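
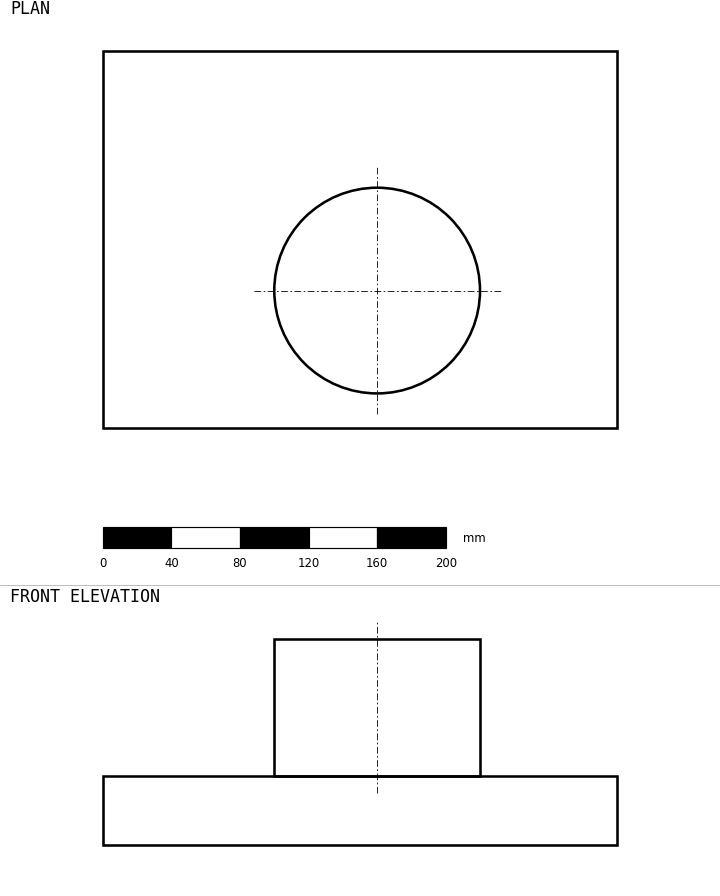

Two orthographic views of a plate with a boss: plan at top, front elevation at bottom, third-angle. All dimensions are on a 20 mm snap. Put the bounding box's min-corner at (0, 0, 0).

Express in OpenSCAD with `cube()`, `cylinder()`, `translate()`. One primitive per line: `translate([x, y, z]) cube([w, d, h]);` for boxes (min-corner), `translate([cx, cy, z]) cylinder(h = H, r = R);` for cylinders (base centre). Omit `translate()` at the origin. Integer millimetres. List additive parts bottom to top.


cube([300, 220, 40]);
translate([160, 80, 40]) cylinder(h = 80, r = 60);


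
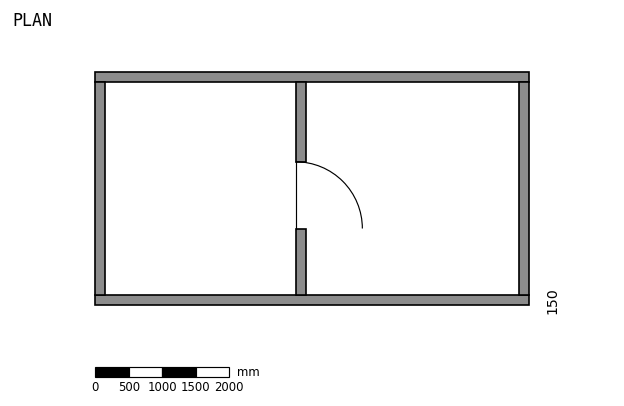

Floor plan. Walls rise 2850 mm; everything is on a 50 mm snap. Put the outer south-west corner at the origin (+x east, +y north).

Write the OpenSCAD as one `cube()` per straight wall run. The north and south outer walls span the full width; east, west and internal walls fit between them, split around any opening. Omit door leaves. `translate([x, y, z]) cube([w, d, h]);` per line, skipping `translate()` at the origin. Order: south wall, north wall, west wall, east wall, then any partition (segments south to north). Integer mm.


cube([6500, 150, 2850]);
translate([0, 3350, 0]) cube([6500, 150, 2850]);
translate([0, 150, 0]) cube([150, 3200, 2850]);
translate([6350, 150, 0]) cube([150, 3200, 2850]);
translate([3000, 150, 0]) cube([150, 1000, 2850]);
translate([3000, 2150, 0]) cube([150, 1200, 2850]);


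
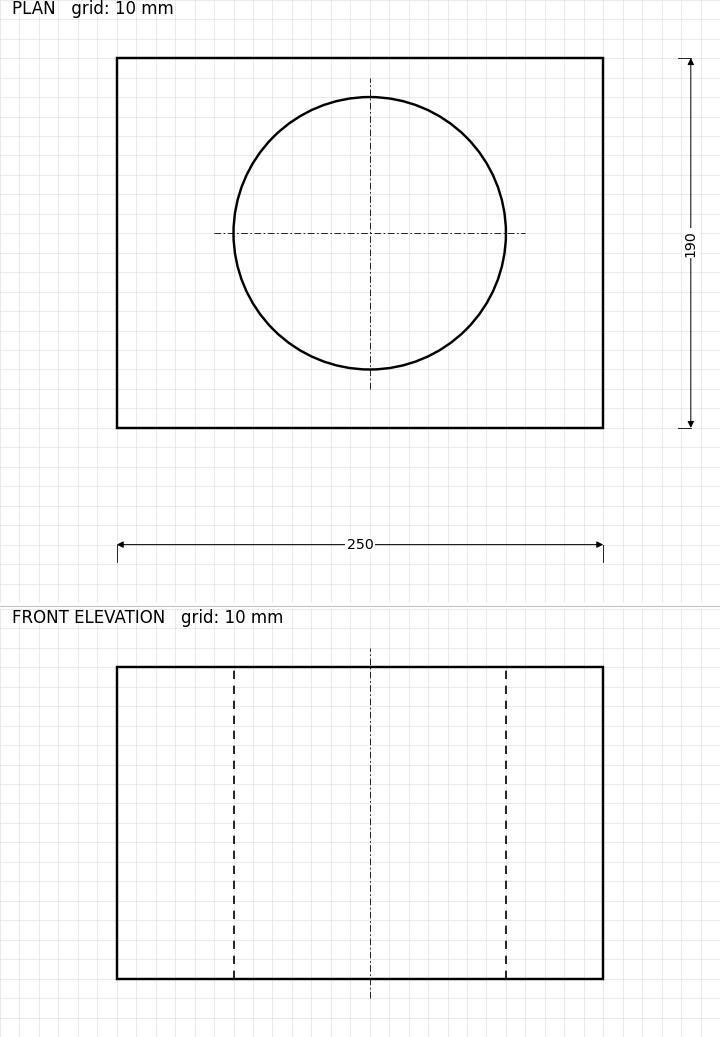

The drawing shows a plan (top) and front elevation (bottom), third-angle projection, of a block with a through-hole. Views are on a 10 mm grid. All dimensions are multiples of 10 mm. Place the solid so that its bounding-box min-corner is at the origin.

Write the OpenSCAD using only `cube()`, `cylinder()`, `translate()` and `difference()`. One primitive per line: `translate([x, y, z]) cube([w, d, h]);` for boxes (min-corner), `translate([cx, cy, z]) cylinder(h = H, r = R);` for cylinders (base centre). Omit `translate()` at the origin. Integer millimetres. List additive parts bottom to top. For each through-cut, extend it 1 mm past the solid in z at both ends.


difference() {
  cube([250, 190, 160]);
  translate([130, 100, -1]) cylinder(h = 162, r = 70);
}


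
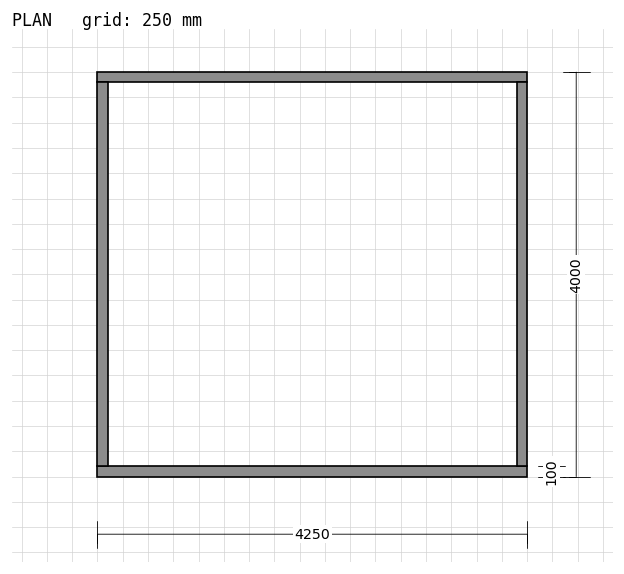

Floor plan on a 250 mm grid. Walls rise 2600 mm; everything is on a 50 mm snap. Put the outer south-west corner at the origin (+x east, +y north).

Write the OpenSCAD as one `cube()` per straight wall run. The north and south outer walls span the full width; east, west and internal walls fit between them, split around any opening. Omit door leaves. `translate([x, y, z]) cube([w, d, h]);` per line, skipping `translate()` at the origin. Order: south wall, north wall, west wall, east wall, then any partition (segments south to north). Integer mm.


cube([4250, 100, 2600]);
translate([0, 3900, 0]) cube([4250, 100, 2600]);
translate([0, 100, 0]) cube([100, 3800, 2600]);
translate([4150, 100, 0]) cube([100, 3800, 2600]);


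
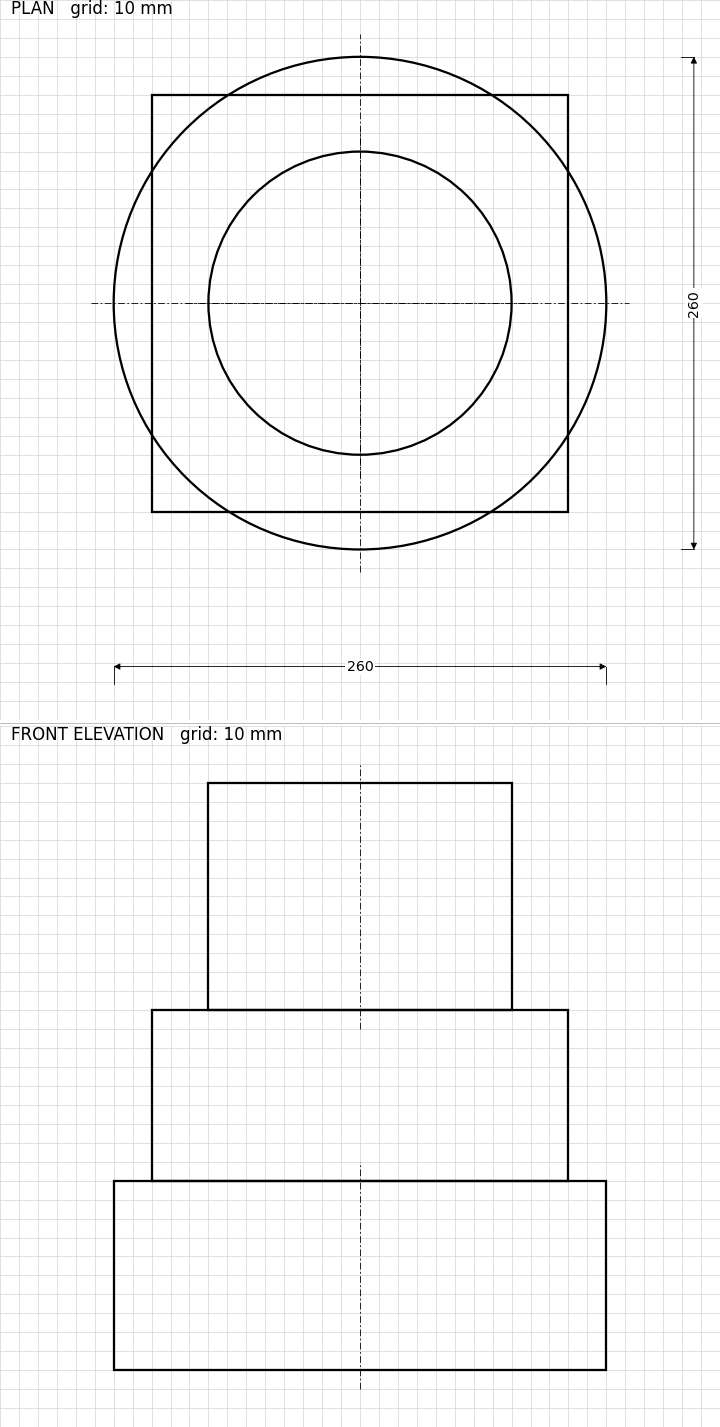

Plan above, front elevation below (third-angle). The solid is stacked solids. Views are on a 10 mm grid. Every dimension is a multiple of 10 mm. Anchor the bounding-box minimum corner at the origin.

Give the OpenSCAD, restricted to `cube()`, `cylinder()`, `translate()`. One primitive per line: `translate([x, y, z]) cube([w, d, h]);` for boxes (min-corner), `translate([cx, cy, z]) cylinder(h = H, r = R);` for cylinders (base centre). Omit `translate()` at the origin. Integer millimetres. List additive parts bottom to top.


translate([130, 130, 0]) cylinder(h = 100, r = 130);
translate([20, 20, 100]) cube([220, 220, 90]);
translate([130, 130, 190]) cylinder(h = 120, r = 80);


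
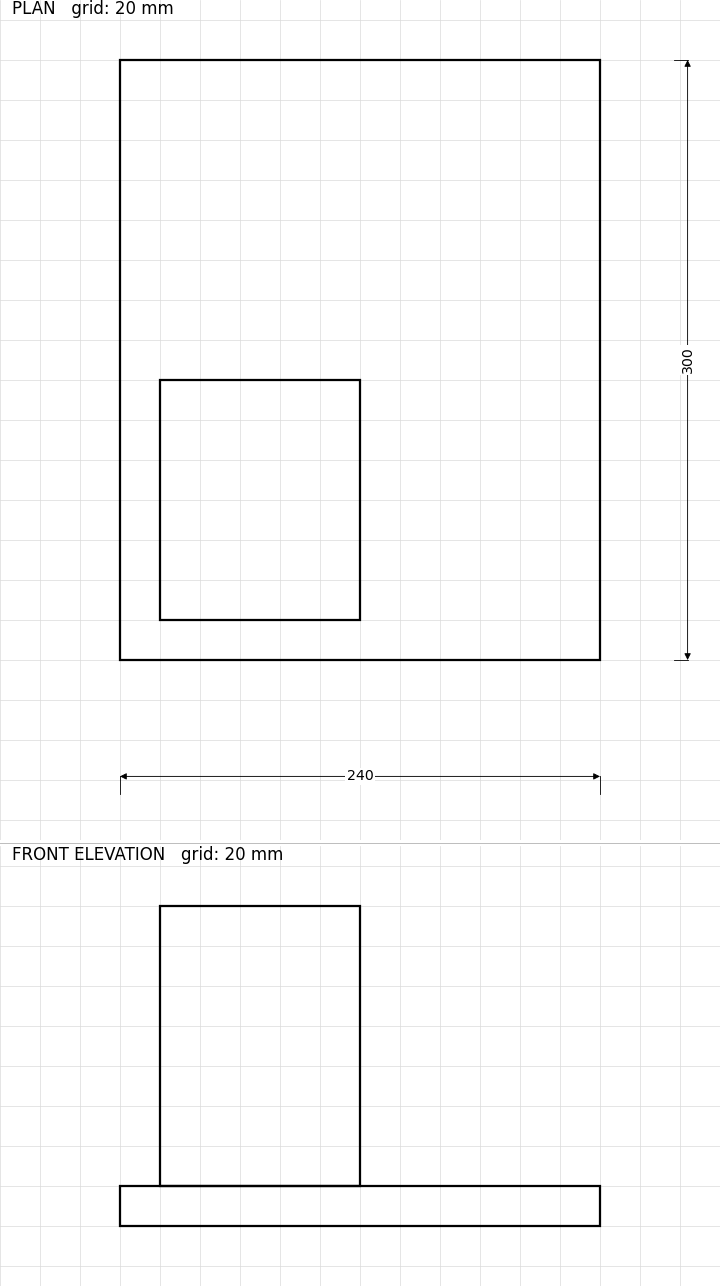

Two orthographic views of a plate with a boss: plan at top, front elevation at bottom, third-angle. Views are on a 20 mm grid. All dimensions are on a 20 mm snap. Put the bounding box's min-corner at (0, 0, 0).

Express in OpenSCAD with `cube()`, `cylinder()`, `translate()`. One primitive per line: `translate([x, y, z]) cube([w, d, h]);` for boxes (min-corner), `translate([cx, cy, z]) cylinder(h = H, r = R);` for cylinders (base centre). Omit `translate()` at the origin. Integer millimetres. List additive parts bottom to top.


cube([240, 300, 20]);
translate([20, 20, 20]) cube([100, 120, 140]);


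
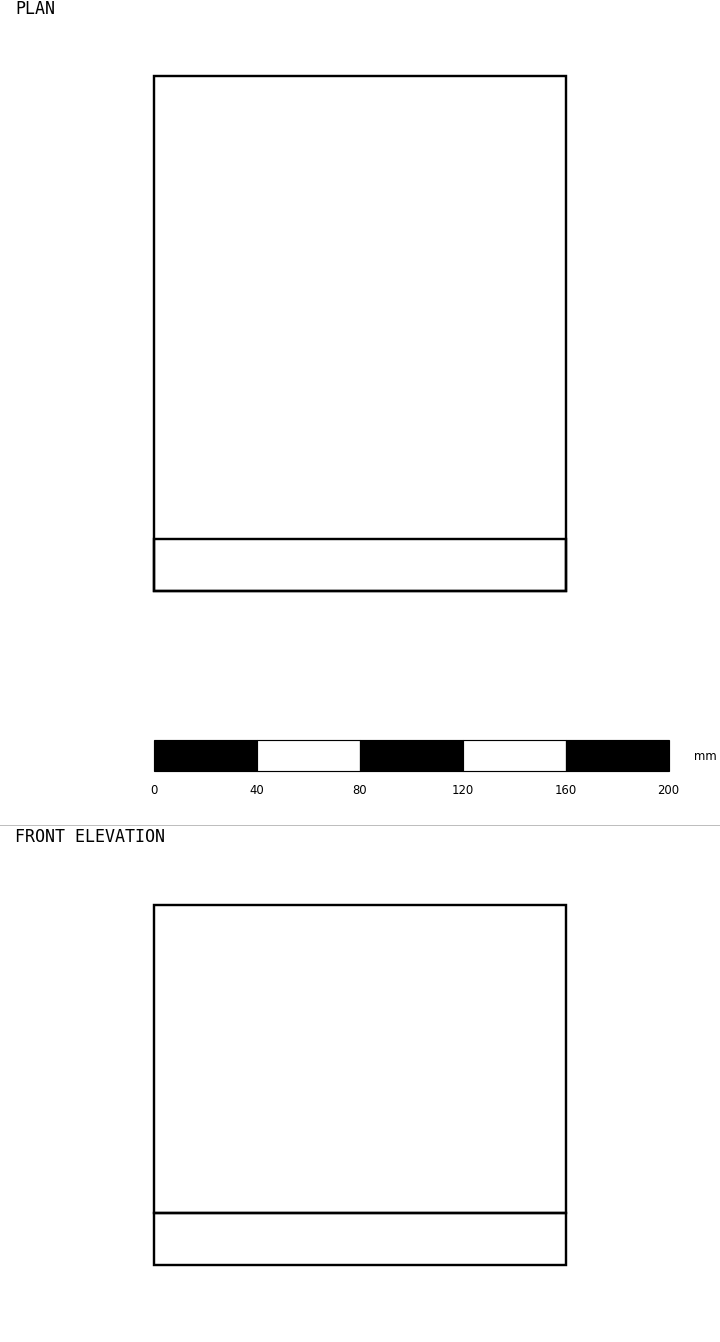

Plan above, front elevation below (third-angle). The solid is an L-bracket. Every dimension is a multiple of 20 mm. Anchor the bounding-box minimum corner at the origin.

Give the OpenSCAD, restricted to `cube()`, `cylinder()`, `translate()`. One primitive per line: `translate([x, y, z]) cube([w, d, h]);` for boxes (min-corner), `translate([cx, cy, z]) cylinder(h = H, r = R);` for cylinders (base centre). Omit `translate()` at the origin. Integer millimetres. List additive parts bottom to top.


cube([160, 200, 20]);
translate([0, 0, 20]) cube([160, 20, 120]);


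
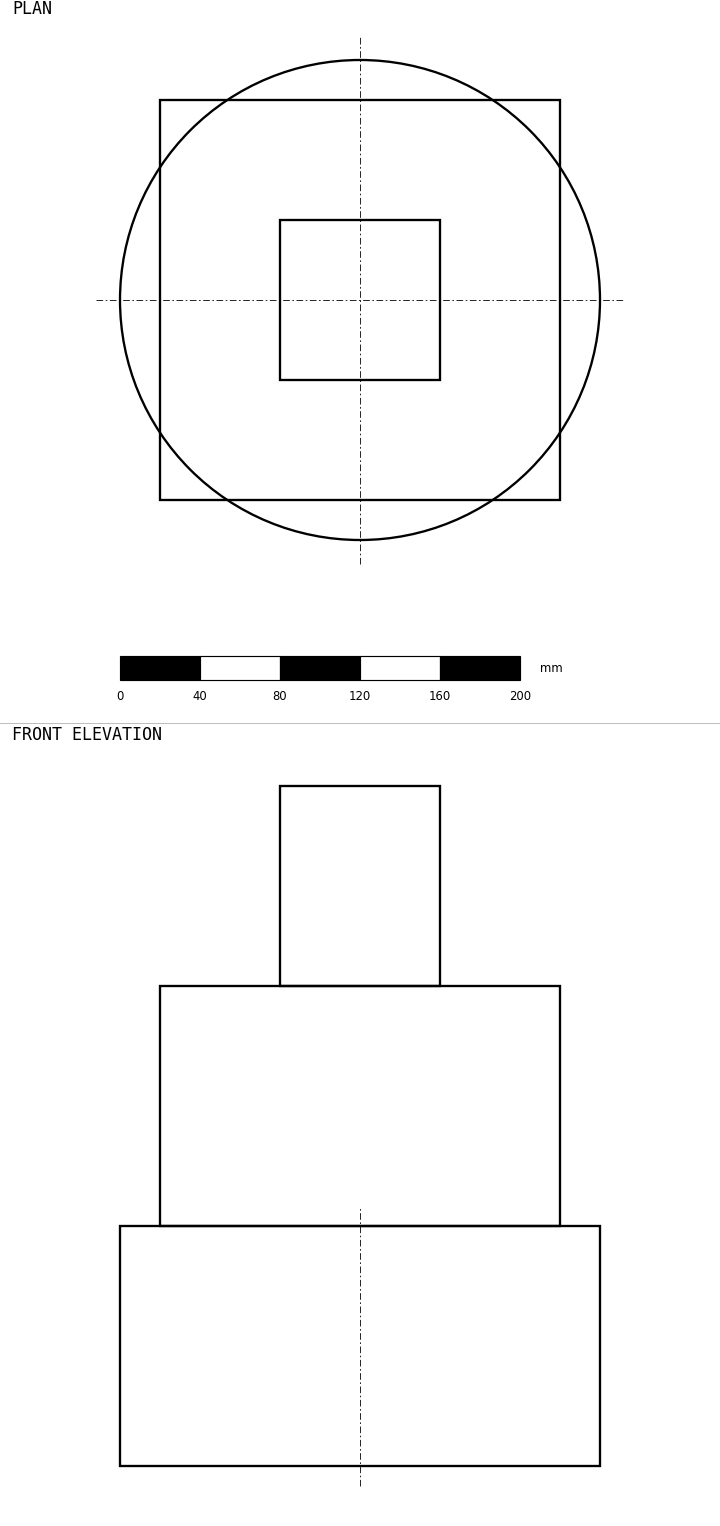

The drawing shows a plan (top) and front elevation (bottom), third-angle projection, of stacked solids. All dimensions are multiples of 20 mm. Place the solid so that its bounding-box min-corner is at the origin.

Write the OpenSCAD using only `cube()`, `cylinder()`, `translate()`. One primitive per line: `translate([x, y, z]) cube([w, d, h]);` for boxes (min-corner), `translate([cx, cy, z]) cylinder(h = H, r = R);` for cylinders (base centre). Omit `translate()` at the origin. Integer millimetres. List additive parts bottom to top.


translate([120, 120, 0]) cylinder(h = 120, r = 120);
translate([20, 20, 120]) cube([200, 200, 120]);
translate([80, 80, 240]) cube([80, 80, 100]);


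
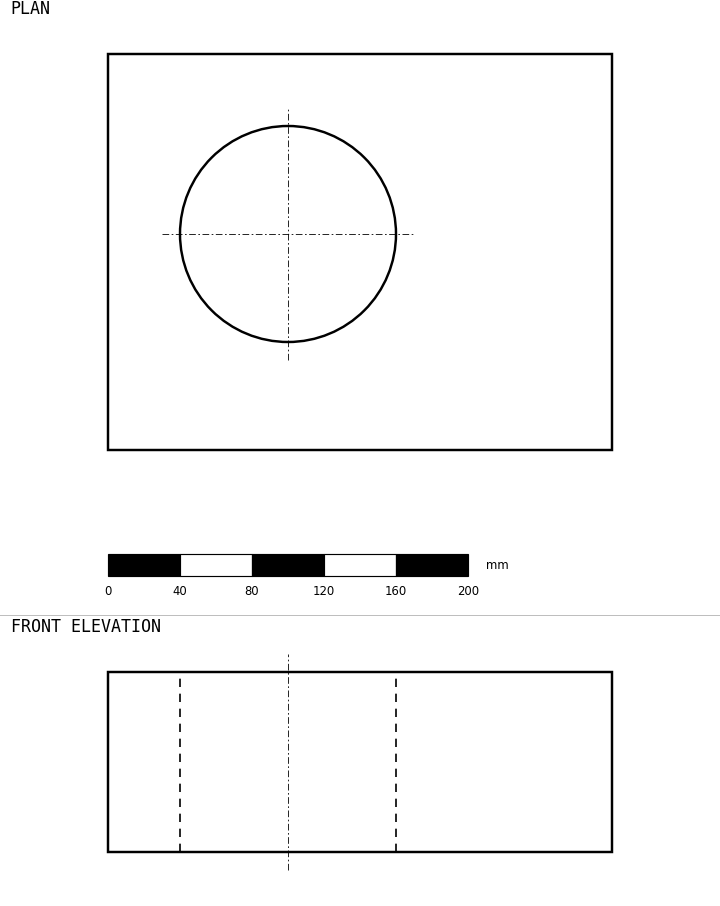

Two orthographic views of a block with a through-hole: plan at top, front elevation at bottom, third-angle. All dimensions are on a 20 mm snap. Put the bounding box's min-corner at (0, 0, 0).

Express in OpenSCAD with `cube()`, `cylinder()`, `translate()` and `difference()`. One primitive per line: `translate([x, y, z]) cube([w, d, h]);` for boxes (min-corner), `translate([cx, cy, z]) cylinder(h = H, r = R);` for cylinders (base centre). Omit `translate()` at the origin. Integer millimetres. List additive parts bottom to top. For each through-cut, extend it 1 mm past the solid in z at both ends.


difference() {
  cube([280, 220, 100]);
  translate([100, 120, -1]) cylinder(h = 102, r = 60);
}


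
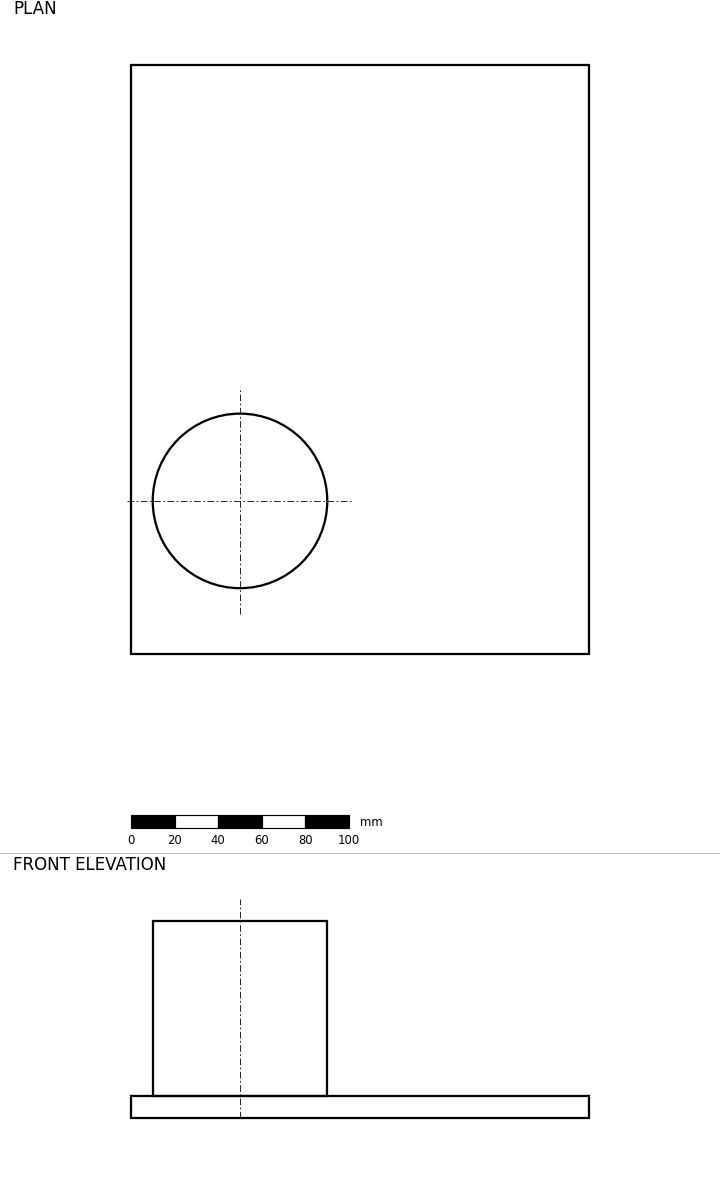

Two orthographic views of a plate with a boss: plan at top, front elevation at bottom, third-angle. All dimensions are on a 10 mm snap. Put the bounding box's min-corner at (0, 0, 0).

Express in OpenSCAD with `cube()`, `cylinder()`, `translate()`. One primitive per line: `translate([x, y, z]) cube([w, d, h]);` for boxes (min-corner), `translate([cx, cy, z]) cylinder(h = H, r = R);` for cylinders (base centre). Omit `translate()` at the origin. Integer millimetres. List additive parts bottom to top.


cube([210, 270, 10]);
translate([50, 70, 10]) cylinder(h = 80, r = 40);


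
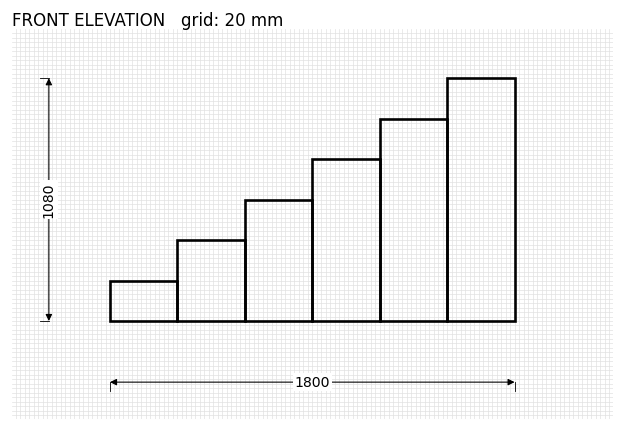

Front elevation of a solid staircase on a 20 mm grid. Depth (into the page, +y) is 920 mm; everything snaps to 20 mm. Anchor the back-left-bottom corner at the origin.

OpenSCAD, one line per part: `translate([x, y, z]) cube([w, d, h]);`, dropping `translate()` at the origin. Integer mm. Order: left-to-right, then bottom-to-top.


cube([300, 920, 180]);
translate([300, 0, 0]) cube([300, 920, 360]);
translate([600, 0, 0]) cube([300, 920, 540]);
translate([900, 0, 0]) cube([300, 920, 720]);
translate([1200, 0, 0]) cube([300, 920, 900]);
translate([1500, 0, 0]) cube([300, 920, 1080]);


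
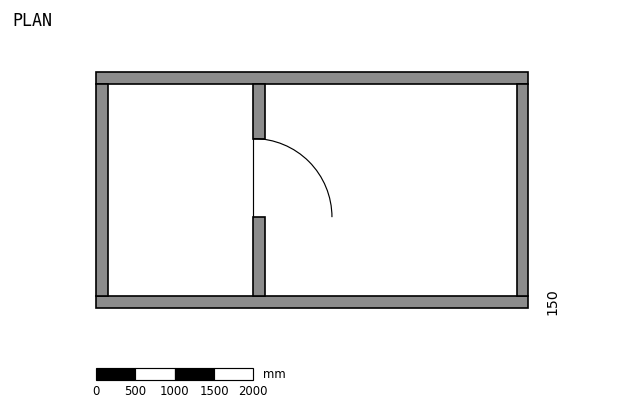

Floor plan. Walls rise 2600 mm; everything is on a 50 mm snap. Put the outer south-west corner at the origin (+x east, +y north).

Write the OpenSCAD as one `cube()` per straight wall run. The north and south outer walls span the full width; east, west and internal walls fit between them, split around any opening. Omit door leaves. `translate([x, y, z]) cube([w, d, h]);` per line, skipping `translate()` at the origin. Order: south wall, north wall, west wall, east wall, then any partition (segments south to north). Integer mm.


cube([5500, 150, 2600]);
translate([0, 2850, 0]) cube([5500, 150, 2600]);
translate([0, 150, 0]) cube([150, 2700, 2600]);
translate([5350, 150, 0]) cube([150, 2700, 2600]);
translate([2000, 150, 0]) cube([150, 1000, 2600]);
translate([2000, 2150, 0]) cube([150, 700, 2600]);


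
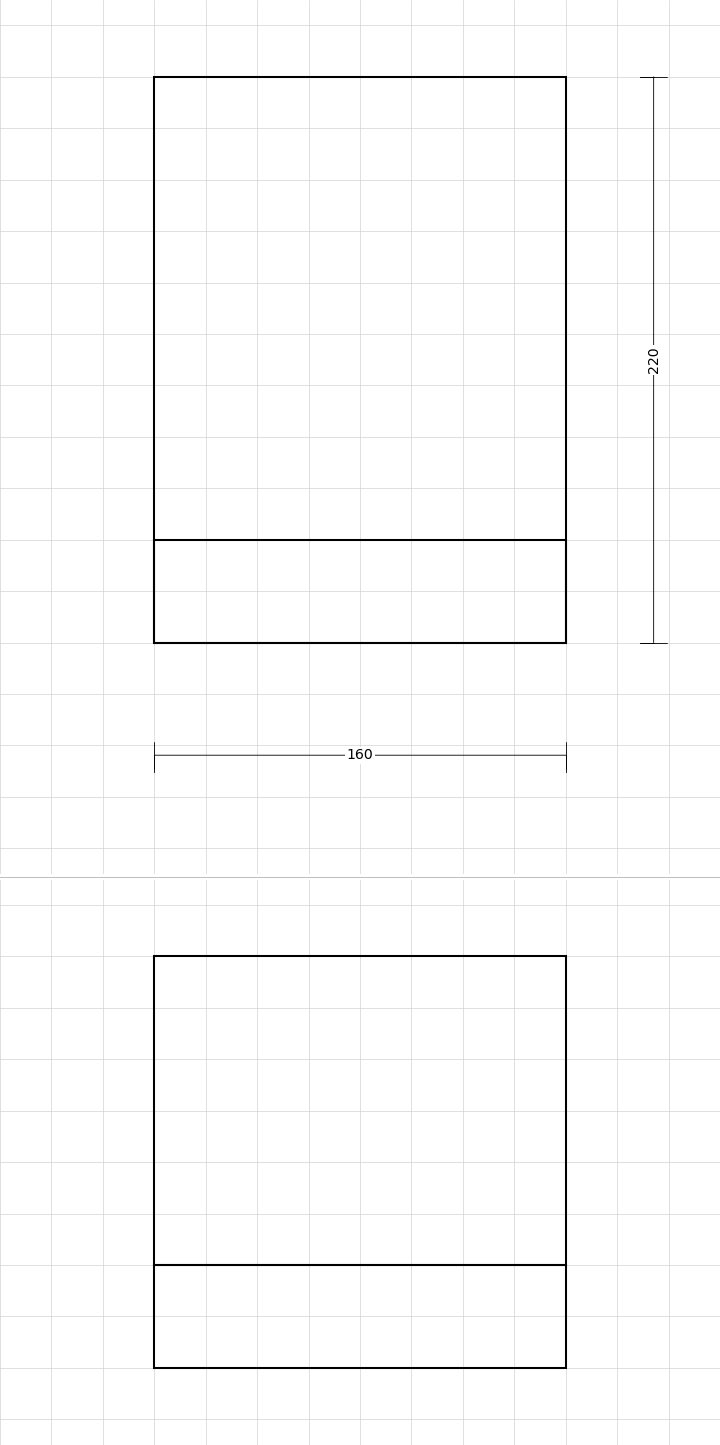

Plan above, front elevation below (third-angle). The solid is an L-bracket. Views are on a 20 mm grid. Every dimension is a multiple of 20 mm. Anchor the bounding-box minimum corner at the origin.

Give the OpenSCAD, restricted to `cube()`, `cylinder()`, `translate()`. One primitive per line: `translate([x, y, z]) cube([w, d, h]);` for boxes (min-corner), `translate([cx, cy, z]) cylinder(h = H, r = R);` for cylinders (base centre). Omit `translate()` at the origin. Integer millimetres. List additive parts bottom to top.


cube([160, 220, 40]);
translate([0, 0, 40]) cube([160, 40, 120]);


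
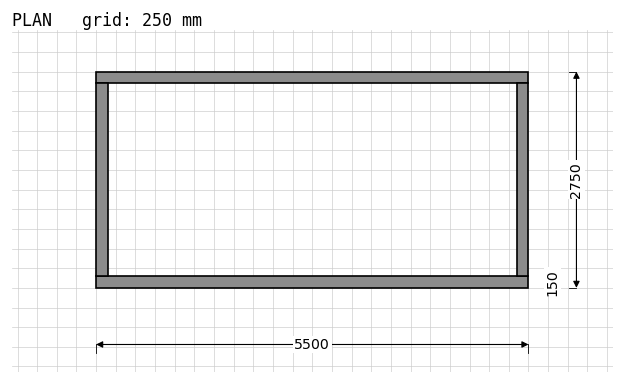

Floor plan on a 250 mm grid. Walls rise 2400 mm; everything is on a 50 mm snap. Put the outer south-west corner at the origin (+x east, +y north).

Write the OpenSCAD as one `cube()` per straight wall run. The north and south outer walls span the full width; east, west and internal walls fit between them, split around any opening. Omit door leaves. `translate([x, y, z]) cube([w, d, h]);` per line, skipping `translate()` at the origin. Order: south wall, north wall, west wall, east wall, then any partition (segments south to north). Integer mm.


cube([5500, 150, 2400]);
translate([0, 2600, 0]) cube([5500, 150, 2400]);
translate([0, 150, 0]) cube([150, 2450, 2400]);
translate([5350, 150, 0]) cube([150, 2450, 2400]);


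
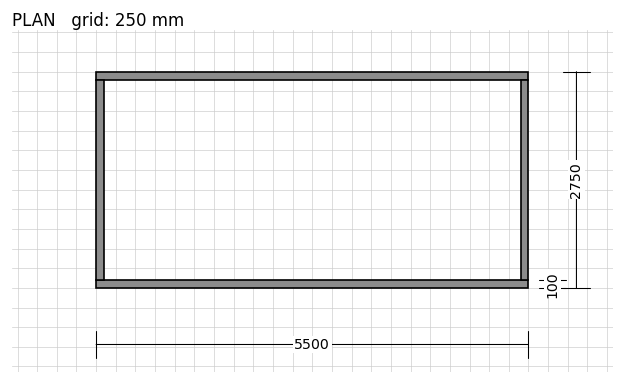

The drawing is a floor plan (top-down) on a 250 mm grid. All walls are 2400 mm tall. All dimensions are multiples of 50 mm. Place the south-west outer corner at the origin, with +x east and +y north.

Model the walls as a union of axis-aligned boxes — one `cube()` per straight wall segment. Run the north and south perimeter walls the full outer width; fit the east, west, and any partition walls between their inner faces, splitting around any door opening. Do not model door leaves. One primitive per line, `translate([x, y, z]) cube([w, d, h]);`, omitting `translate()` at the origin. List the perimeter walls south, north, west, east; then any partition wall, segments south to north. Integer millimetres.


cube([5500, 100, 2400]);
translate([0, 2650, 0]) cube([5500, 100, 2400]);
translate([0, 100, 0]) cube([100, 2550, 2400]);
translate([5400, 100, 0]) cube([100, 2550, 2400]);


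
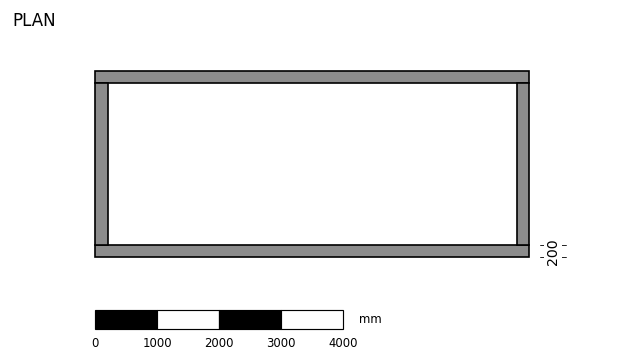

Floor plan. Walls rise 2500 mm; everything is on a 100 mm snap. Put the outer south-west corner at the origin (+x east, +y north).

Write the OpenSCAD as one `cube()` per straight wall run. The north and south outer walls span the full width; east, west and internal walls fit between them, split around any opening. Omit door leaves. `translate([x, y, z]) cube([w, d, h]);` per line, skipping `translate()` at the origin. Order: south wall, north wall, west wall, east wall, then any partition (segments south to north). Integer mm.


cube([7000, 200, 2500]);
translate([0, 2800, 0]) cube([7000, 200, 2500]);
translate([0, 200, 0]) cube([200, 2600, 2500]);
translate([6800, 200, 0]) cube([200, 2600, 2500]);


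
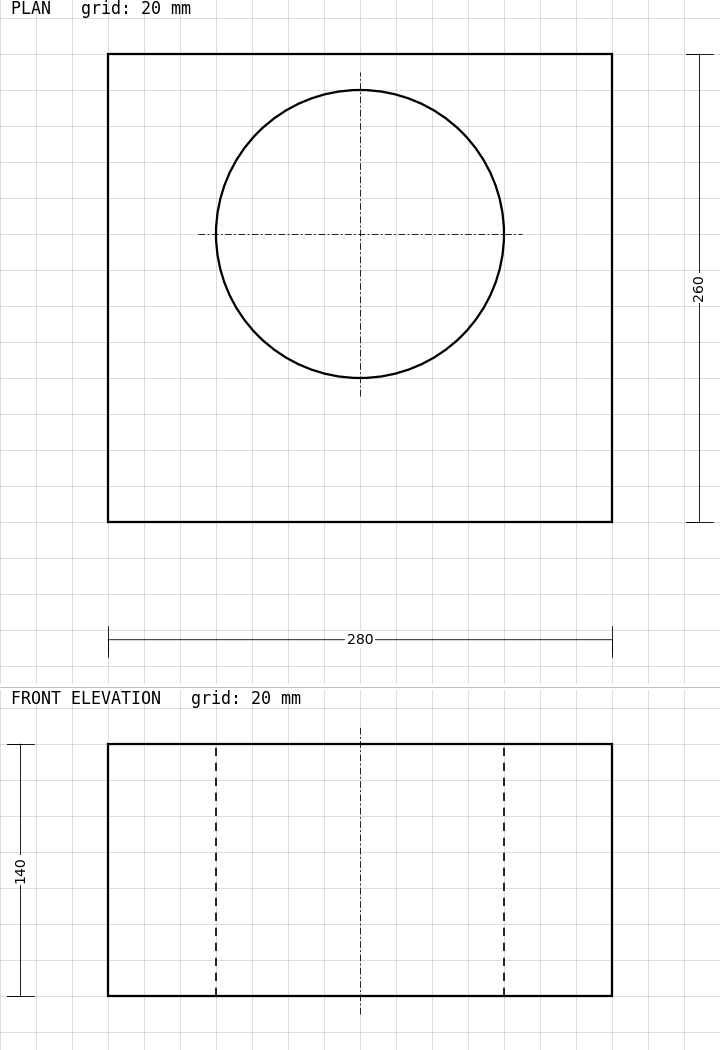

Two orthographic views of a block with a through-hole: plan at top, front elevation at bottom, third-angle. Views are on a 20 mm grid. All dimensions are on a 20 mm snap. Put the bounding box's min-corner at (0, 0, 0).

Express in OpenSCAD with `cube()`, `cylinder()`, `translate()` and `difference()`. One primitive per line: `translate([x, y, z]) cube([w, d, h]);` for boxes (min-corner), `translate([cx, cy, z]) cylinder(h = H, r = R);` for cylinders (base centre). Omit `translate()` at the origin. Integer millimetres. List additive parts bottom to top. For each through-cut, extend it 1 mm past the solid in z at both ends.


difference() {
  cube([280, 260, 140]);
  translate([140, 160, -1]) cylinder(h = 142, r = 80);
}


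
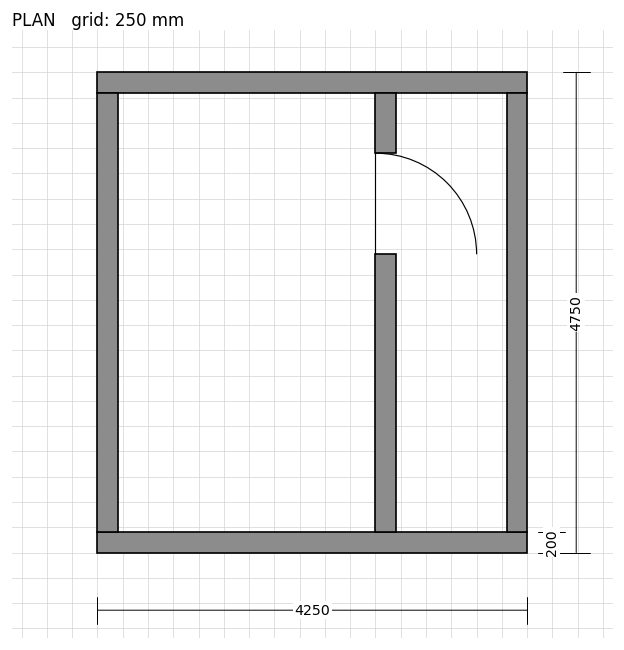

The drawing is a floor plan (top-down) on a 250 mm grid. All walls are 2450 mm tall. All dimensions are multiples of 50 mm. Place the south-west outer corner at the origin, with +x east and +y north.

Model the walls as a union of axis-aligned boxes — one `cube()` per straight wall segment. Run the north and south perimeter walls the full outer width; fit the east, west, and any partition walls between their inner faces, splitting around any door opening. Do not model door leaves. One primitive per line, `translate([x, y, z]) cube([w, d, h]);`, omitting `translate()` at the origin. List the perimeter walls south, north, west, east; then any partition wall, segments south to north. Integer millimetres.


cube([4250, 200, 2450]);
translate([0, 4550, 0]) cube([4250, 200, 2450]);
translate([0, 200, 0]) cube([200, 4350, 2450]);
translate([4050, 200, 0]) cube([200, 4350, 2450]);
translate([2750, 200, 0]) cube([200, 2750, 2450]);
translate([2750, 3950, 0]) cube([200, 600, 2450]);


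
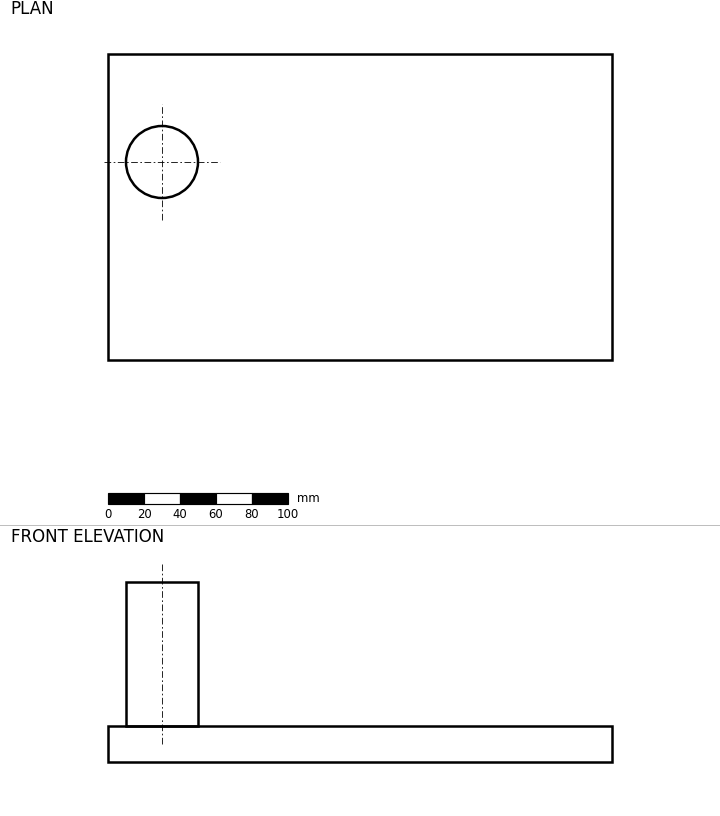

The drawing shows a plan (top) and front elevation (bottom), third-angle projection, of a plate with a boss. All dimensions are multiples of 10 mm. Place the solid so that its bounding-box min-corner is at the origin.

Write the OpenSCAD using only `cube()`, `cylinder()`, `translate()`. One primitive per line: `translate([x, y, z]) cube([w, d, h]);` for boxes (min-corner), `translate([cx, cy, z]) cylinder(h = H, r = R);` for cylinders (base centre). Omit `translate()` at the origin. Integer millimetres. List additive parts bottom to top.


cube([280, 170, 20]);
translate([30, 110, 20]) cylinder(h = 80, r = 20);


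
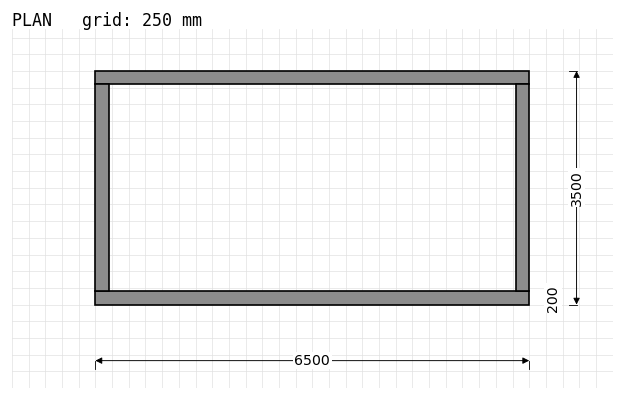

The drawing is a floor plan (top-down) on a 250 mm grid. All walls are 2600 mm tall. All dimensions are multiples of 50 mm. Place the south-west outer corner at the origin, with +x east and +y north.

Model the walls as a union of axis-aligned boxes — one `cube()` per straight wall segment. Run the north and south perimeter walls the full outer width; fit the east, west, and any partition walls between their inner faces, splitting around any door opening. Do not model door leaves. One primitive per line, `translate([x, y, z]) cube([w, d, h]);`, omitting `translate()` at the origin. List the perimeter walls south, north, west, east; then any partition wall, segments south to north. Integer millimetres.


cube([6500, 200, 2600]);
translate([0, 3300, 0]) cube([6500, 200, 2600]);
translate([0, 200, 0]) cube([200, 3100, 2600]);
translate([6300, 200, 0]) cube([200, 3100, 2600]);


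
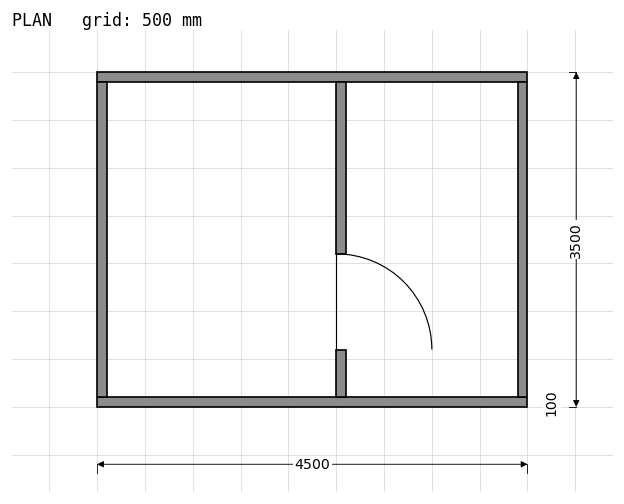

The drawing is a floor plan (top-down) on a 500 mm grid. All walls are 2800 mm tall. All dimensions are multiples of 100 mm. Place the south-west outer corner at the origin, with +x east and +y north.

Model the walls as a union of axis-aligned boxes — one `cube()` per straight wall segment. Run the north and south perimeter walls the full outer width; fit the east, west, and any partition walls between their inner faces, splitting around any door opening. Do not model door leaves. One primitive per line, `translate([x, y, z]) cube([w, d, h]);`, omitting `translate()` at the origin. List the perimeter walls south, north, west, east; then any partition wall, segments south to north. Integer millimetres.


cube([4500, 100, 2800]);
translate([0, 3400, 0]) cube([4500, 100, 2800]);
translate([0, 100, 0]) cube([100, 3300, 2800]);
translate([4400, 100, 0]) cube([100, 3300, 2800]);
translate([2500, 100, 0]) cube([100, 500, 2800]);
translate([2500, 1600, 0]) cube([100, 1800, 2800]);


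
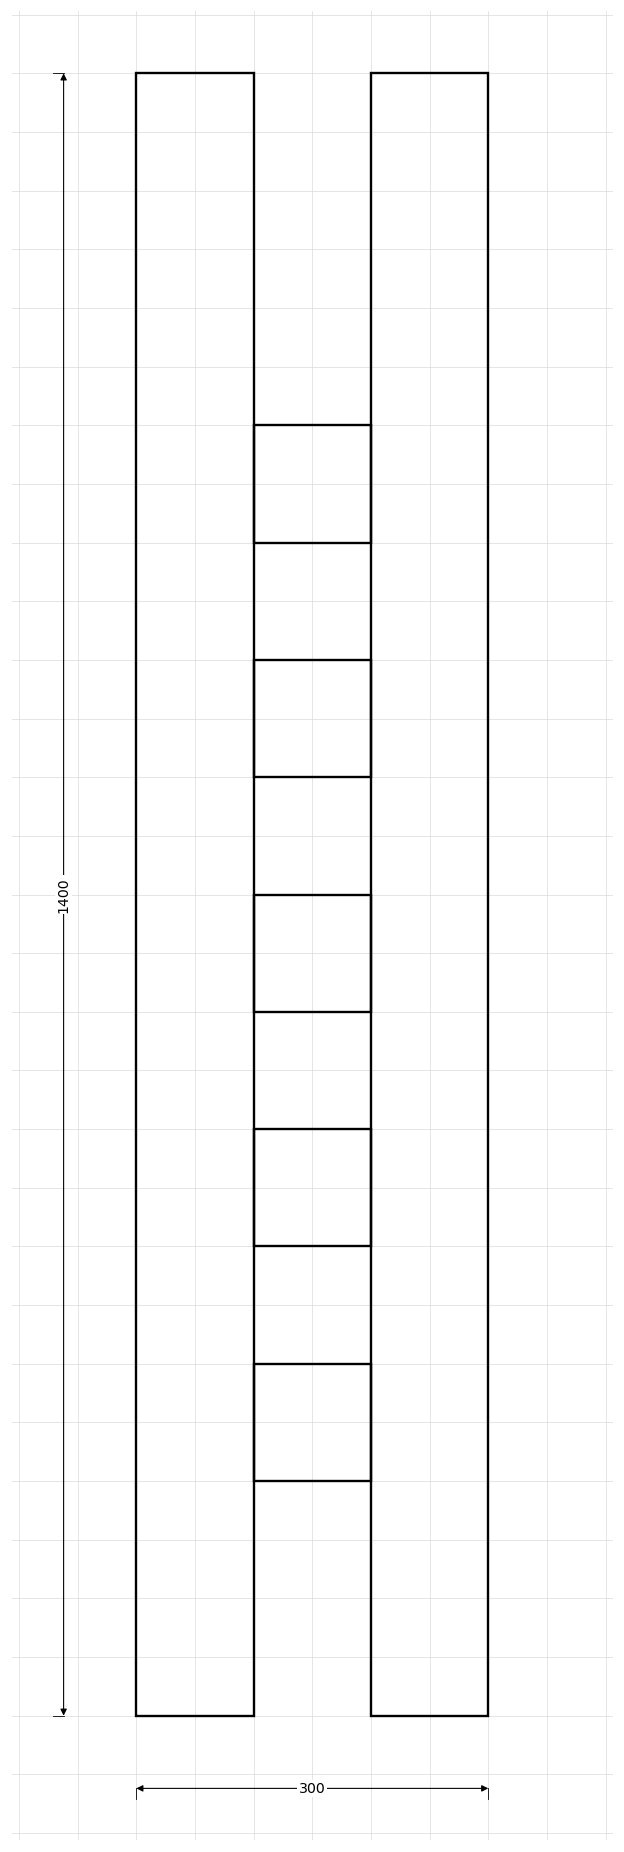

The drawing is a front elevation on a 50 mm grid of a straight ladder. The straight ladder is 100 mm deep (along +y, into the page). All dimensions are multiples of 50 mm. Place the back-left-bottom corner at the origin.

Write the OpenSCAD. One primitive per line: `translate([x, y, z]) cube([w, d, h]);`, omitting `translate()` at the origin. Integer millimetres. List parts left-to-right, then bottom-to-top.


cube([100, 100, 1400]);
translate([100, 0, 200]) cube([100, 100, 100]);
translate([100, 0, 400]) cube([100, 100, 100]);
translate([100, 0, 600]) cube([100, 100, 100]);
translate([100, 0, 800]) cube([100, 100, 100]);
translate([100, 0, 1000]) cube([100, 100, 100]);
translate([200, 0, 0]) cube([100, 100, 1400]);


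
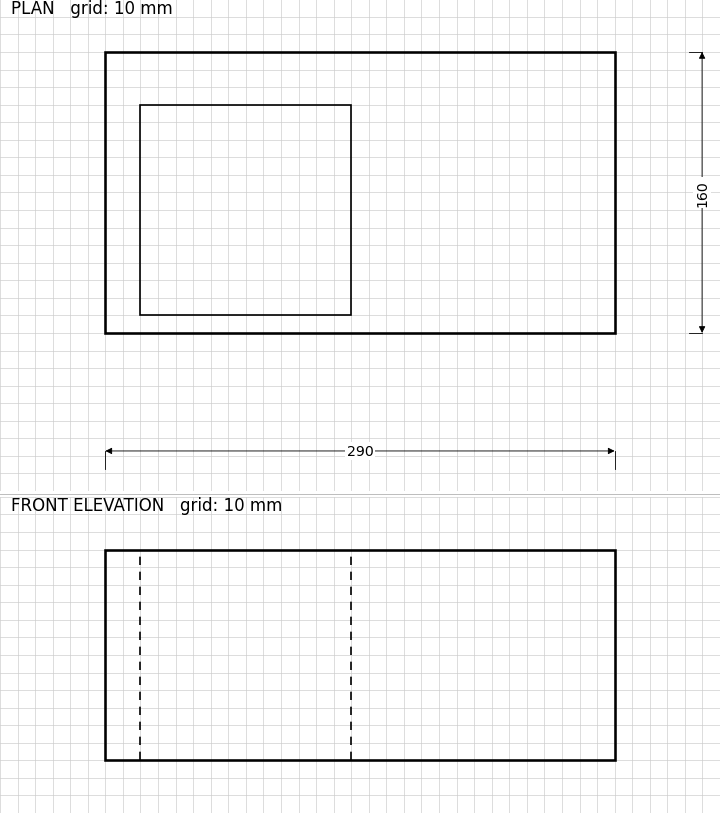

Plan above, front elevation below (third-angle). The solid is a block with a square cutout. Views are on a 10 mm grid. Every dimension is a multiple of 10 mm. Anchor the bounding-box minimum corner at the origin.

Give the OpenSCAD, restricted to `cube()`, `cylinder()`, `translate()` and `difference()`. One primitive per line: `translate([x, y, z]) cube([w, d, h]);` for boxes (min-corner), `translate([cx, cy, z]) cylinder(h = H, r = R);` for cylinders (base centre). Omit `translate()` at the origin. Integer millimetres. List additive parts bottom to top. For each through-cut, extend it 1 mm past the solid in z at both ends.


difference() {
  cube([290, 160, 120]);
  translate([20, 10, -1]) cube([120, 120, 122]);
}


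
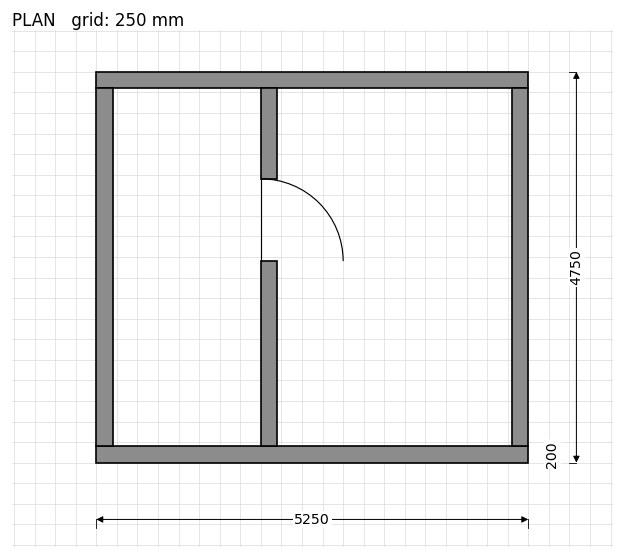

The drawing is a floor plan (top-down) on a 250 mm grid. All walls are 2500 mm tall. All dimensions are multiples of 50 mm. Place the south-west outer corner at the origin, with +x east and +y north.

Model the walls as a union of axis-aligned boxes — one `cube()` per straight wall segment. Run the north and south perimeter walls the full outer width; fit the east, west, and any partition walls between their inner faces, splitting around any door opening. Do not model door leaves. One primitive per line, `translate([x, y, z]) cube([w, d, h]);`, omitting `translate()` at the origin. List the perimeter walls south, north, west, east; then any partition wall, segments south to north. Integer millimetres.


cube([5250, 200, 2500]);
translate([0, 4550, 0]) cube([5250, 200, 2500]);
translate([0, 200, 0]) cube([200, 4350, 2500]);
translate([5050, 200, 0]) cube([200, 4350, 2500]);
translate([2000, 200, 0]) cube([200, 2250, 2500]);
translate([2000, 3450, 0]) cube([200, 1100, 2500]);


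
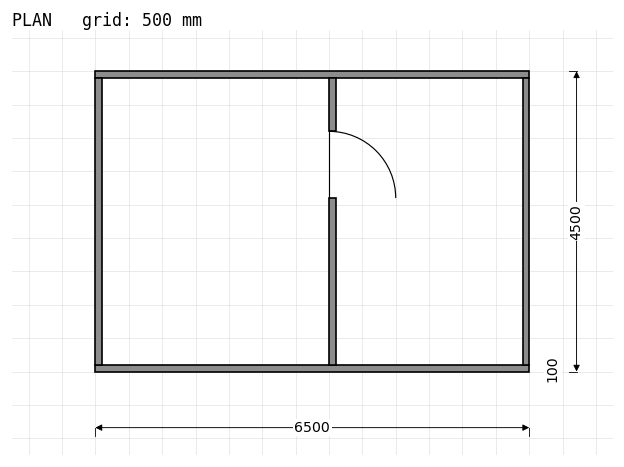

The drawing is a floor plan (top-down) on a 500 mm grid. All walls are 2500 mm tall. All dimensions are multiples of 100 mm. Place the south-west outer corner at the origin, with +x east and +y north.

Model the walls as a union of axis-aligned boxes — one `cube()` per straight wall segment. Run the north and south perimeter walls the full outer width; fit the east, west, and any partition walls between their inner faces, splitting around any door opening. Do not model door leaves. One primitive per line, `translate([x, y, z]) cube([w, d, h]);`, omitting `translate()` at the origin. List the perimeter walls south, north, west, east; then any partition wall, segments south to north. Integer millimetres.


cube([6500, 100, 2500]);
translate([0, 4400, 0]) cube([6500, 100, 2500]);
translate([0, 100, 0]) cube([100, 4300, 2500]);
translate([6400, 100, 0]) cube([100, 4300, 2500]);
translate([3500, 100, 0]) cube([100, 2500, 2500]);
translate([3500, 3600, 0]) cube([100, 800, 2500]);


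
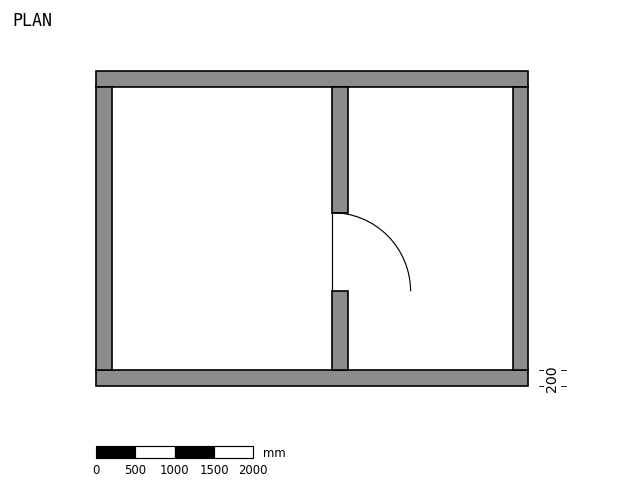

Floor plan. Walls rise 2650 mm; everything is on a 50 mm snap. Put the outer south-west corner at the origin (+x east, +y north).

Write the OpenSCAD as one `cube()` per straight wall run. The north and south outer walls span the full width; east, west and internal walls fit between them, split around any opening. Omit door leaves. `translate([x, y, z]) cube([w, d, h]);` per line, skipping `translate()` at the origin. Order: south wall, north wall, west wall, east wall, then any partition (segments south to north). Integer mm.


cube([5500, 200, 2650]);
translate([0, 3800, 0]) cube([5500, 200, 2650]);
translate([0, 200, 0]) cube([200, 3600, 2650]);
translate([5300, 200, 0]) cube([200, 3600, 2650]);
translate([3000, 200, 0]) cube([200, 1000, 2650]);
translate([3000, 2200, 0]) cube([200, 1600, 2650]);


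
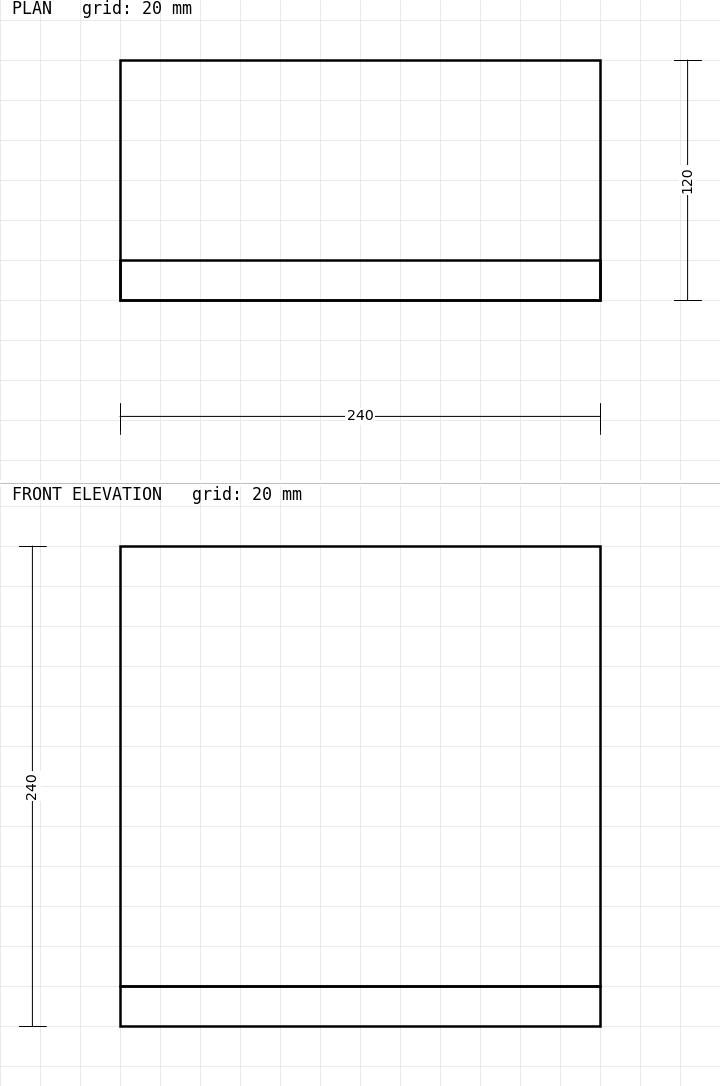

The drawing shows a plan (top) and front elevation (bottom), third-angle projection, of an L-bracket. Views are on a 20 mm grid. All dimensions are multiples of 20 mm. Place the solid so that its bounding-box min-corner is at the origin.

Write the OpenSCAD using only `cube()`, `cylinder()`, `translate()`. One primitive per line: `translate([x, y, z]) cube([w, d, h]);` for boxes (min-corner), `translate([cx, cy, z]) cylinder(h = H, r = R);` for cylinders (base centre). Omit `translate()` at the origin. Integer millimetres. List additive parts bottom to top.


cube([240, 120, 20]);
translate([0, 0, 20]) cube([240, 20, 220]);


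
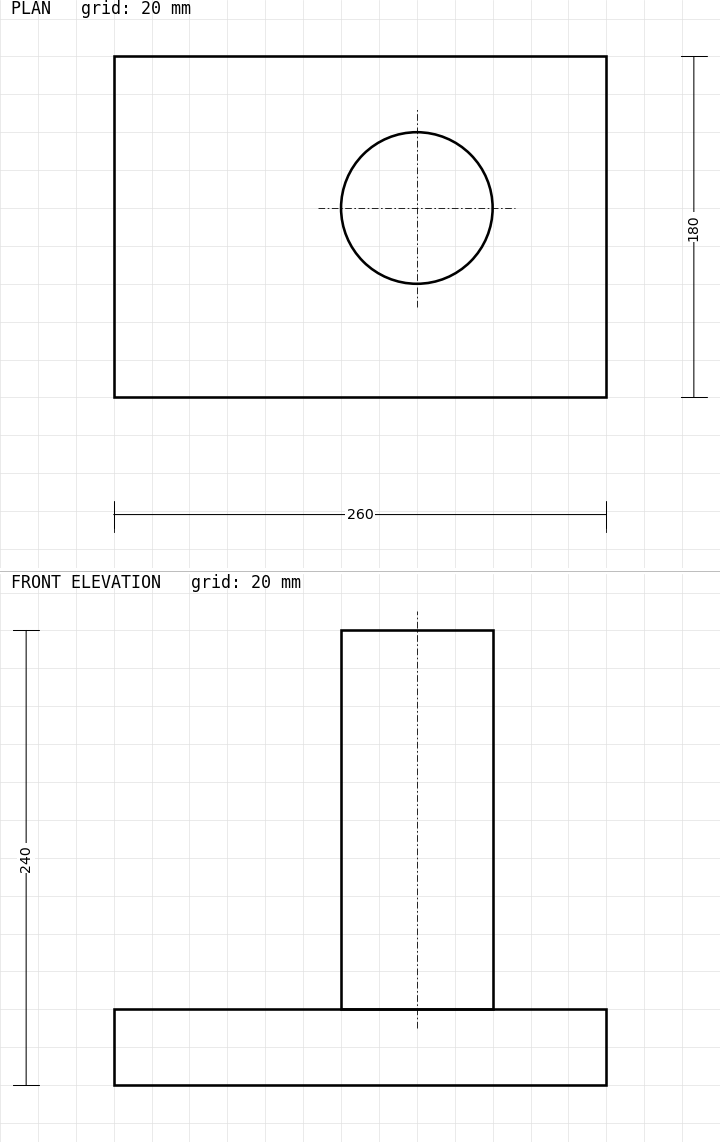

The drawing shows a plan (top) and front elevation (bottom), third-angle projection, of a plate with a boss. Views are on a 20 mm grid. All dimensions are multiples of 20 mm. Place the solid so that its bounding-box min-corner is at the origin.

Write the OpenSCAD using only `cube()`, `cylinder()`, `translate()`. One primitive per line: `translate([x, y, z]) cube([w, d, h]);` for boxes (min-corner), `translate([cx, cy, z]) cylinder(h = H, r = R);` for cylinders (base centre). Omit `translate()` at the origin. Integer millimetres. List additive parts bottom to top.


cube([260, 180, 40]);
translate([160, 100, 40]) cylinder(h = 200, r = 40);


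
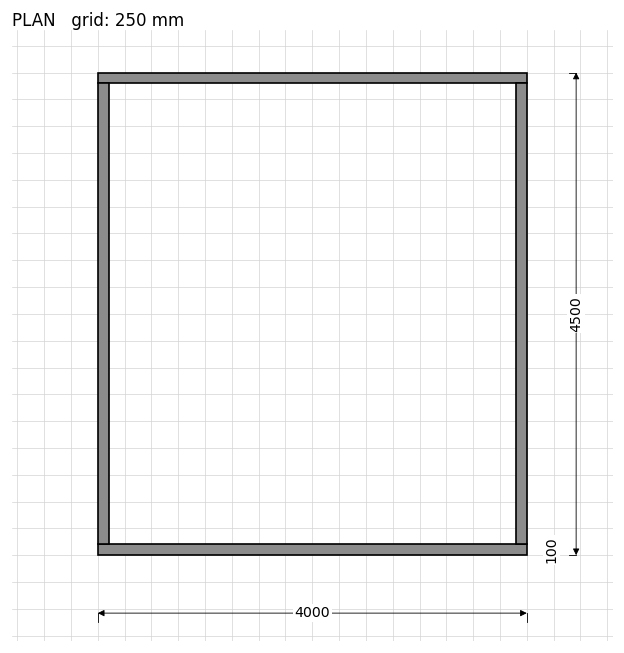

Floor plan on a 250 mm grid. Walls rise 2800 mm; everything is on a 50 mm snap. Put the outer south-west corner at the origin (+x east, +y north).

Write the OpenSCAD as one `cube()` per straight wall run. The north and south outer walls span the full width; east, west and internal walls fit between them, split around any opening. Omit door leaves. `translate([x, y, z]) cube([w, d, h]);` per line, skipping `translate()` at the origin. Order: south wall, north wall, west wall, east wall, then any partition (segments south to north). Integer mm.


cube([4000, 100, 2800]);
translate([0, 4400, 0]) cube([4000, 100, 2800]);
translate([0, 100, 0]) cube([100, 4300, 2800]);
translate([3900, 100, 0]) cube([100, 4300, 2800]);


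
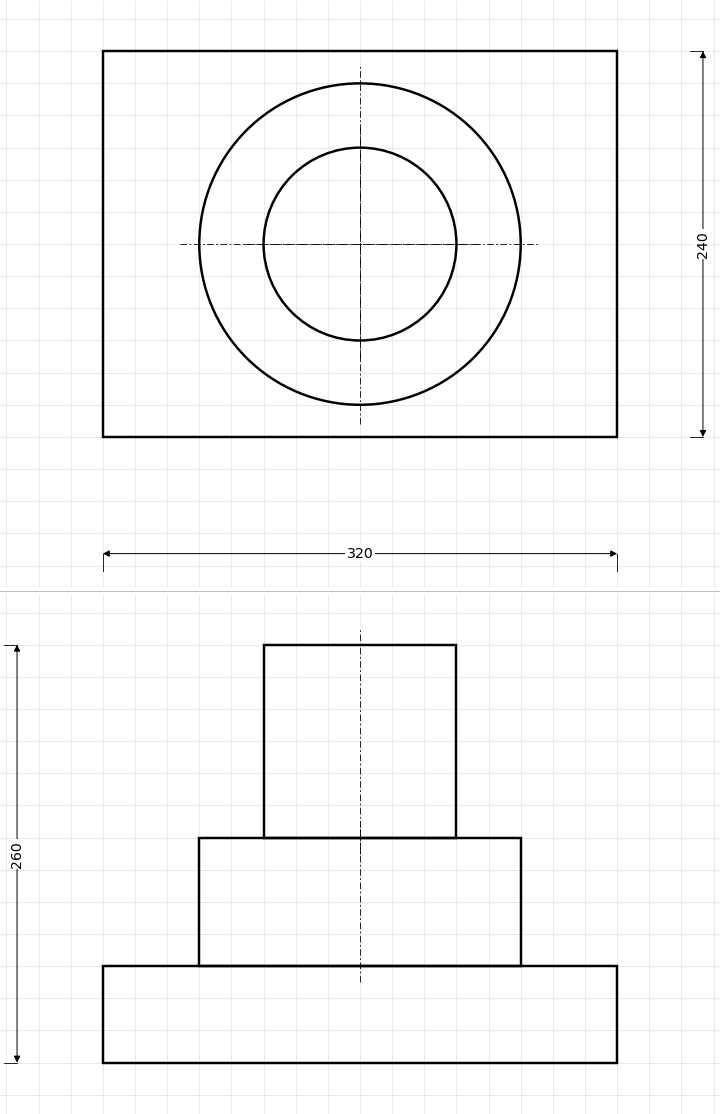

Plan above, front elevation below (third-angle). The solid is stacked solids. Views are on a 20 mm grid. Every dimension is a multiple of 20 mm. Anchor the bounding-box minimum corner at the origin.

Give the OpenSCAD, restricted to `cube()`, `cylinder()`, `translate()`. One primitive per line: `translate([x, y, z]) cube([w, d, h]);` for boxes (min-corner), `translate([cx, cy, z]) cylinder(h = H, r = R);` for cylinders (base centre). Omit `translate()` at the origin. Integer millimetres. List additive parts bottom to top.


cube([320, 240, 60]);
translate([160, 120, 60]) cylinder(h = 80, r = 100);
translate([160, 120, 140]) cylinder(h = 120, r = 60);


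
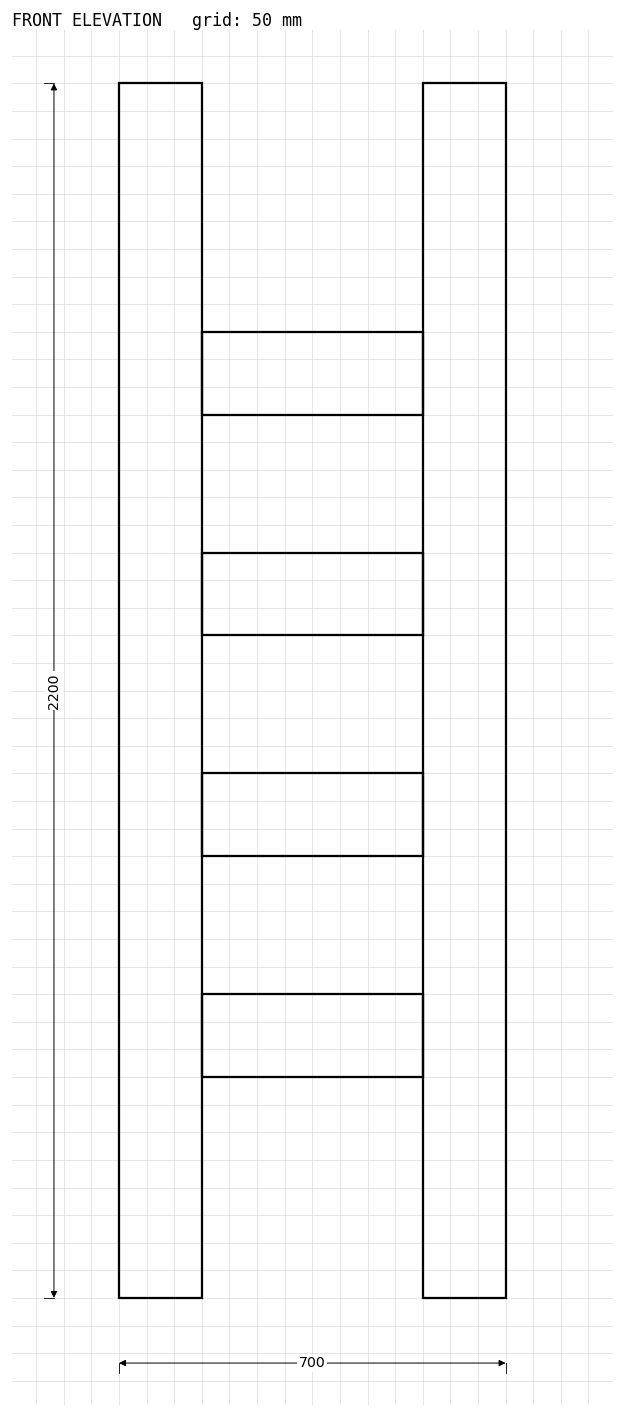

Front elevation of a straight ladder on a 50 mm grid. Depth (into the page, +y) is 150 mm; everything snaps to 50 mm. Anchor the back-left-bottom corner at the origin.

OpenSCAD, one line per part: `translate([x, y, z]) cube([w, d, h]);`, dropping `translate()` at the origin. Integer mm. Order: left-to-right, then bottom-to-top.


cube([150, 150, 2200]);
translate([150, 0, 400]) cube([400, 150, 150]);
translate([150, 0, 800]) cube([400, 150, 150]);
translate([150, 0, 1200]) cube([400, 150, 150]);
translate([150, 0, 1600]) cube([400, 150, 150]);
translate([550, 0, 0]) cube([150, 150, 2200]);


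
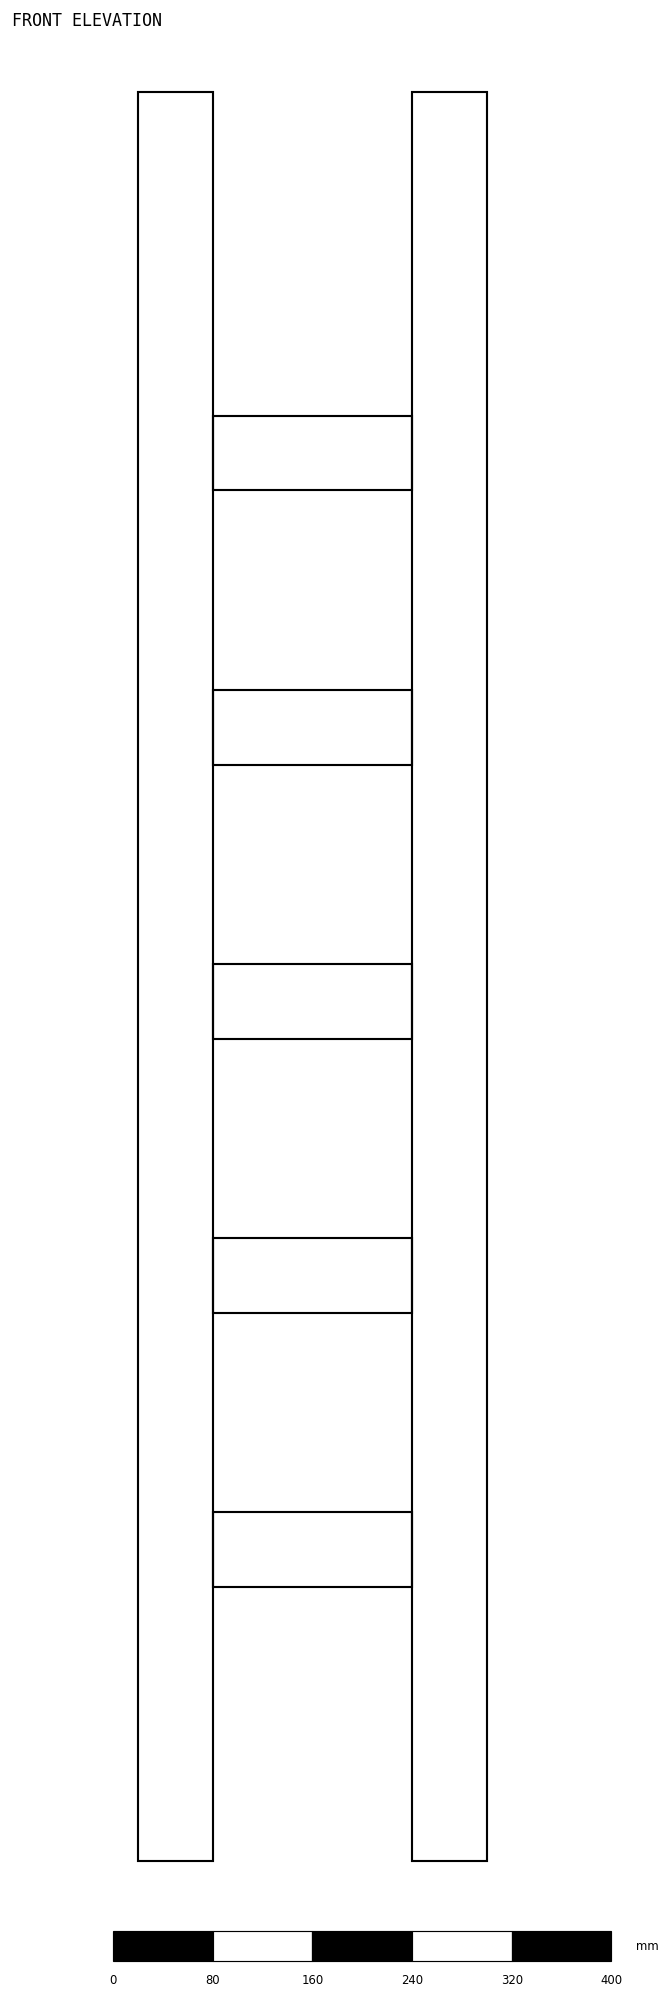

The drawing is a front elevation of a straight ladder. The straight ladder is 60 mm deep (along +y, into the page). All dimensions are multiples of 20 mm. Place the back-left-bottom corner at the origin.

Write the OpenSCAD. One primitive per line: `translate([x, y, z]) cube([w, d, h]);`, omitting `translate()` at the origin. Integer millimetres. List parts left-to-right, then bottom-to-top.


cube([60, 60, 1420]);
translate([60, 0, 220]) cube([160, 60, 60]);
translate([60, 0, 440]) cube([160, 60, 60]);
translate([60, 0, 660]) cube([160, 60, 60]);
translate([60, 0, 880]) cube([160, 60, 60]);
translate([60, 0, 1100]) cube([160, 60, 60]);
translate([220, 0, 0]) cube([60, 60, 1420]);


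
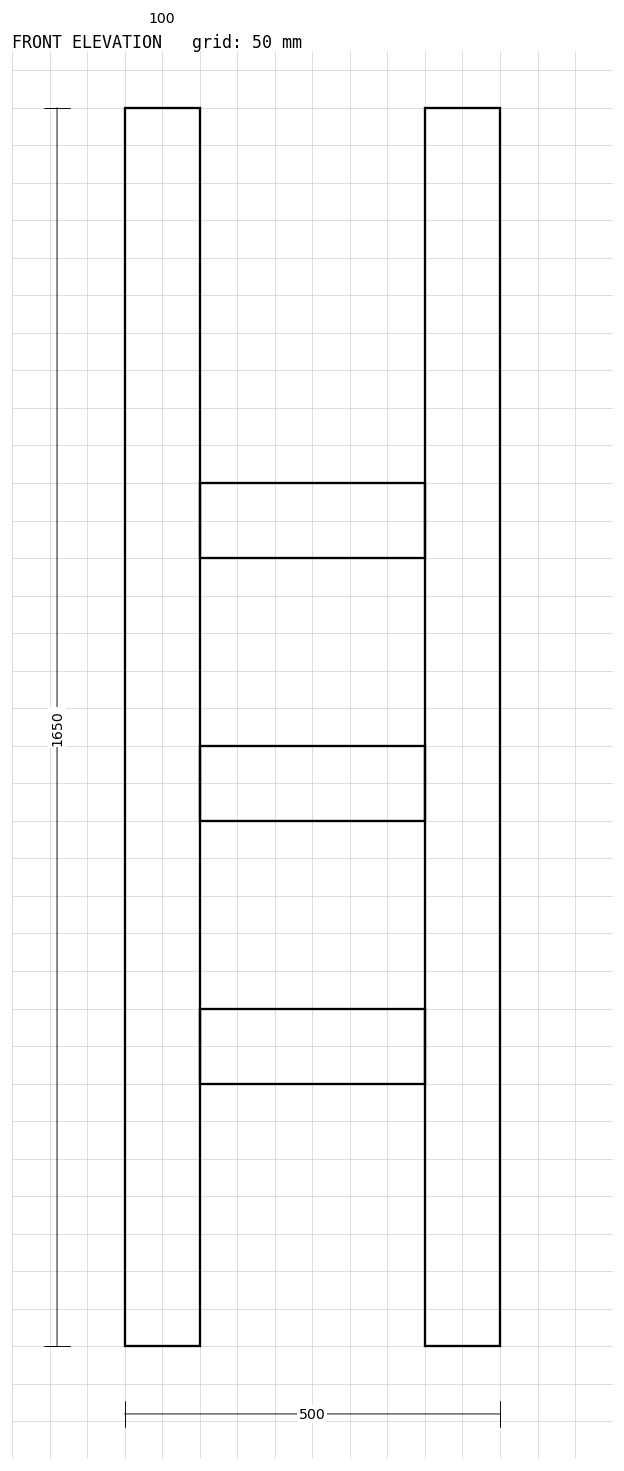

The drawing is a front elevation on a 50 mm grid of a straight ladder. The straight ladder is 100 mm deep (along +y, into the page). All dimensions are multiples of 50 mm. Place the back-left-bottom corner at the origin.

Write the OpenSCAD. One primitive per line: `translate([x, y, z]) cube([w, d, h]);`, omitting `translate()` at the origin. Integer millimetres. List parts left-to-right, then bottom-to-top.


cube([100, 100, 1650]);
translate([100, 0, 350]) cube([300, 100, 100]);
translate([100, 0, 700]) cube([300, 100, 100]);
translate([100, 0, 1050]) cube([300, 100, 100]);
translate([400, 0, 0]) cube([100, 100, 1650]);


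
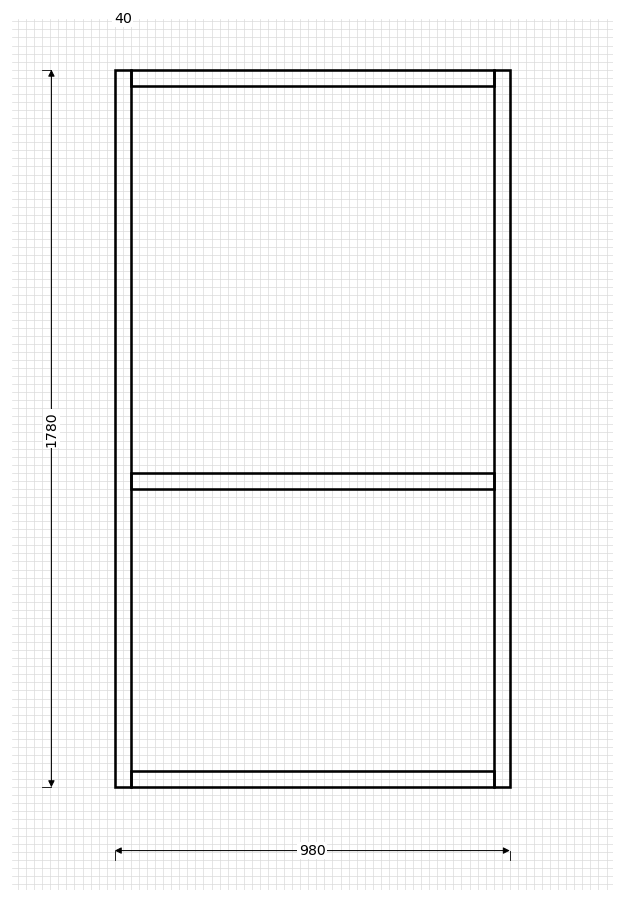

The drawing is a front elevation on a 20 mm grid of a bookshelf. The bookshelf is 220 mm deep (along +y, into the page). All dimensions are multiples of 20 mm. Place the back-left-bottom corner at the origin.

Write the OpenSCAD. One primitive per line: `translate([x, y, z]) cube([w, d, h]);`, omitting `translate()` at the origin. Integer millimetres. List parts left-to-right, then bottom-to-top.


cube([40, 220, 1780]);
translate([40, 0, 0]) cube([900, 220, 40]);
translate([40, 0, 740]) cube([900, 220, 40]);
translate([40, 0, 1740]) cube([900, 220, 40]);
translate([940, 0, 0]) cube([40, 220, 1780]);


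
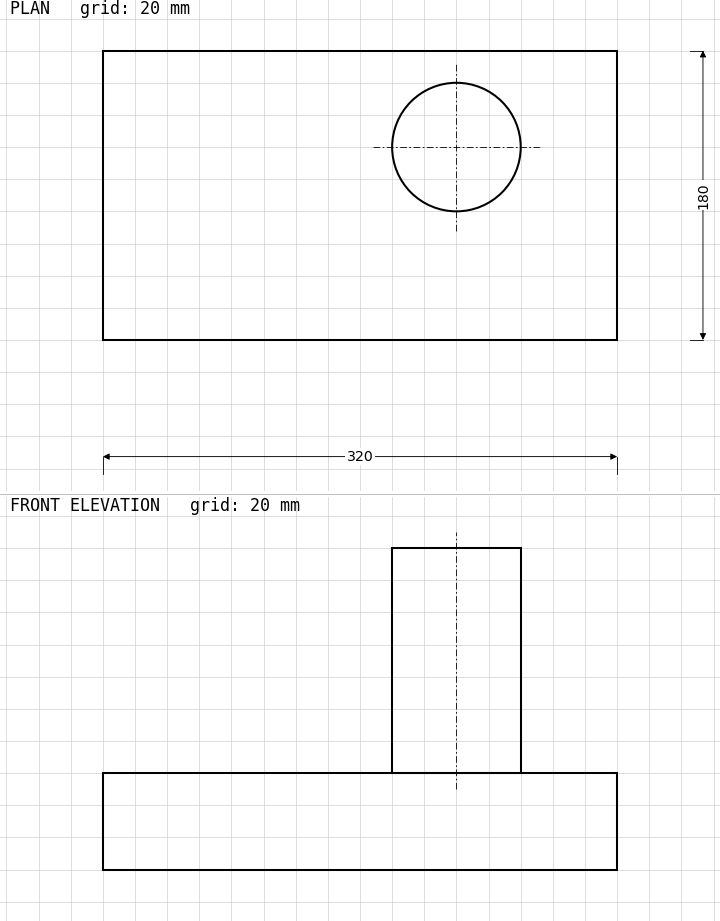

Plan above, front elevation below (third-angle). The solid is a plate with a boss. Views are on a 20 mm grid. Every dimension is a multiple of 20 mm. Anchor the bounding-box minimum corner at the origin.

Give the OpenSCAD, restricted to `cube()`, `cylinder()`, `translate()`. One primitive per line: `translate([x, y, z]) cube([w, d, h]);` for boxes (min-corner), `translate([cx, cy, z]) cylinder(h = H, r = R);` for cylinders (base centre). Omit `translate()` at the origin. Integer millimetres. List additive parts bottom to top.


cube([320, 180, 60]);
translate([220, 120, 60]) cylinder(h = 140, r = 40);
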